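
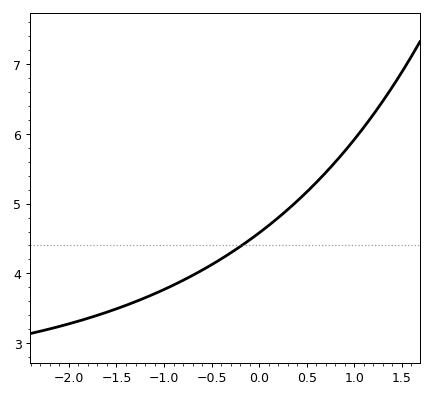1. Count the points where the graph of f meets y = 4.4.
1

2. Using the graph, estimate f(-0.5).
4.12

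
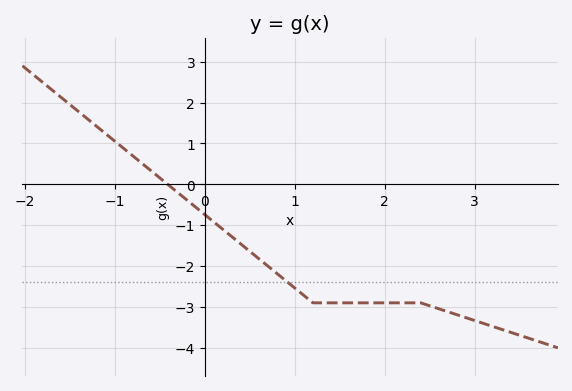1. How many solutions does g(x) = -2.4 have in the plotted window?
1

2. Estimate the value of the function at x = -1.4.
1.8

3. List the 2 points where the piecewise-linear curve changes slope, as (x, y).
(1.2, -2.9); (2.4, -2.9)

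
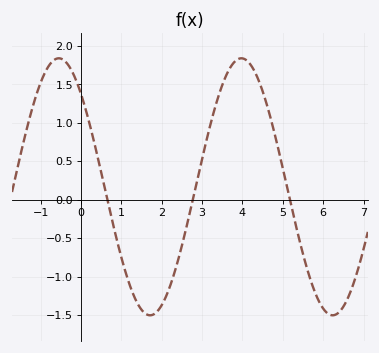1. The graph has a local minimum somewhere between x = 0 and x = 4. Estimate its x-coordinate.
1.8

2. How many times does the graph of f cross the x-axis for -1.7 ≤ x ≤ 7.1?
3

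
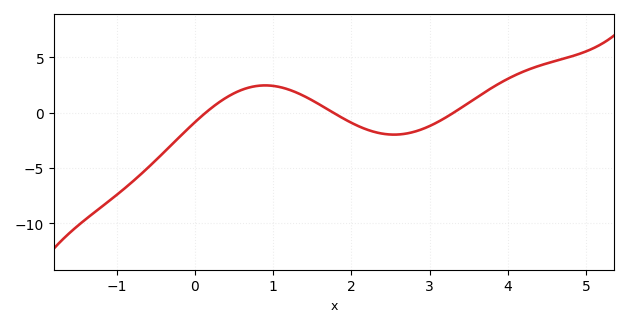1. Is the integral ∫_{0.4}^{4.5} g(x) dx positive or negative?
positive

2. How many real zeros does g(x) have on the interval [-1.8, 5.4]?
3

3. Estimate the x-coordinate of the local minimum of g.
2.54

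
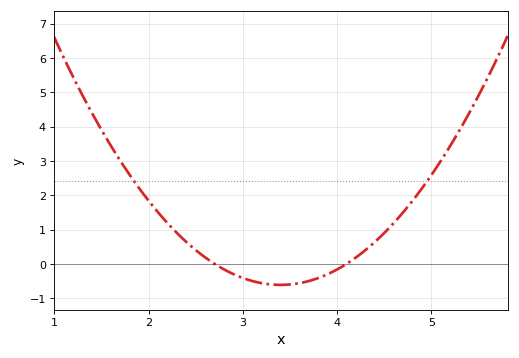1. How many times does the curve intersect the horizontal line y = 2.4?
2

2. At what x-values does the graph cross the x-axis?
2.7, 4.1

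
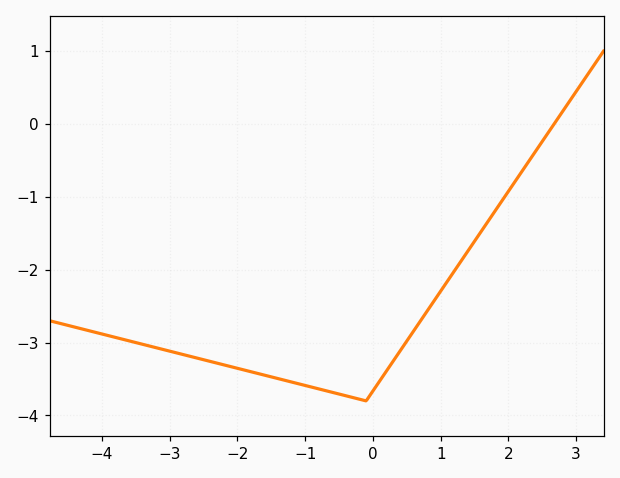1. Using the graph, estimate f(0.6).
-2.8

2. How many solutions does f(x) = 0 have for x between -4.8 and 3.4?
1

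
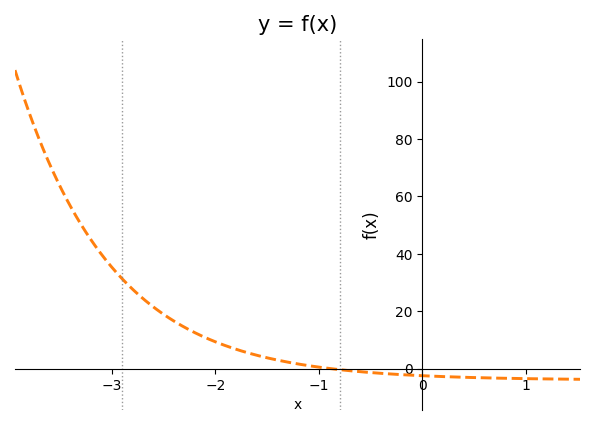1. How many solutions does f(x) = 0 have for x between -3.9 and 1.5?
1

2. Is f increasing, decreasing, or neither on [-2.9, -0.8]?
decreasing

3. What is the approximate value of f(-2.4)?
16.6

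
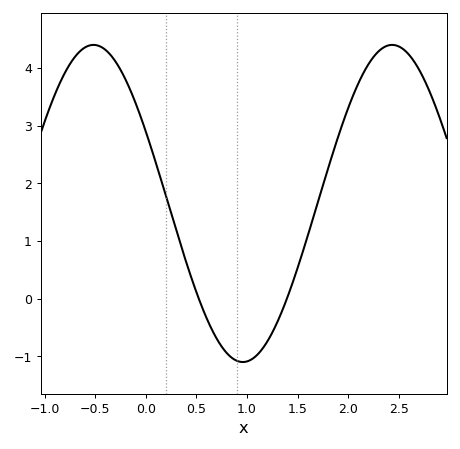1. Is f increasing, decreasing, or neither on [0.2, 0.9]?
decreasing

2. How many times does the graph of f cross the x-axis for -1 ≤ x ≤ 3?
2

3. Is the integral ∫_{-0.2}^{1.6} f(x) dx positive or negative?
positive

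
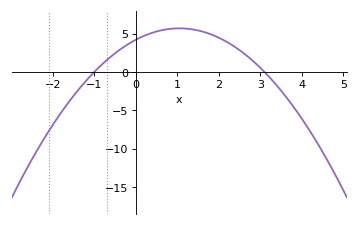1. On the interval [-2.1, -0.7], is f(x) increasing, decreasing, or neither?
increasing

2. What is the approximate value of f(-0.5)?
2.43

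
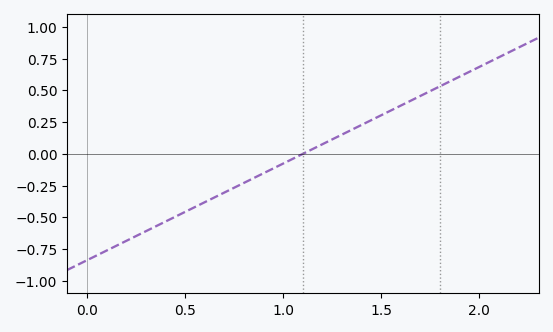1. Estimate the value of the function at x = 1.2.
0.076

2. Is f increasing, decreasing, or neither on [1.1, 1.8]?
increasing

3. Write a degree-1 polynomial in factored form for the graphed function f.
y = 0.76(x - 1.1)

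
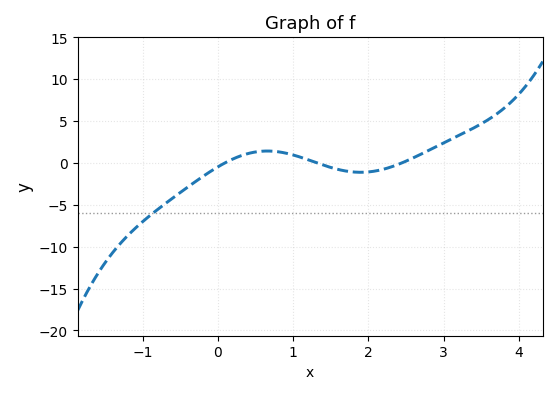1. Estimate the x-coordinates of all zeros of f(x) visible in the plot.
0.1, 1.3, 2.4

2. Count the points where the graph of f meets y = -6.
1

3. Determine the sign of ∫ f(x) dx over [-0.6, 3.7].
positive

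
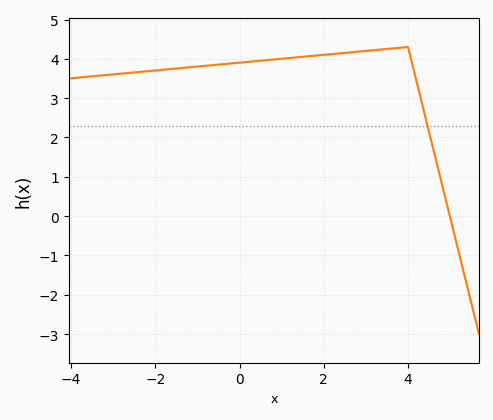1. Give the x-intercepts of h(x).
4.99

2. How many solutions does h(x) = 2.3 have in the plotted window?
1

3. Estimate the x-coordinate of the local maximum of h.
4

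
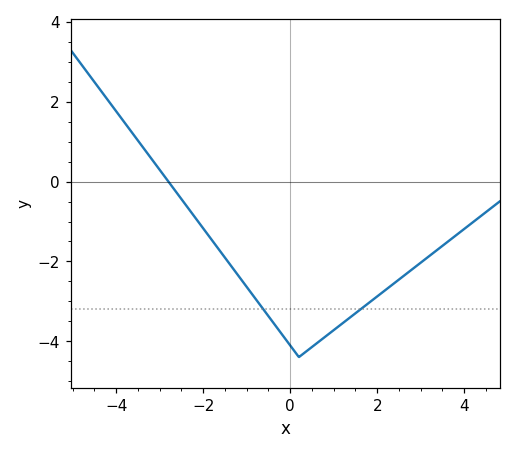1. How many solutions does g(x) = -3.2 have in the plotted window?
2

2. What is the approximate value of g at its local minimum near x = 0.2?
-4.4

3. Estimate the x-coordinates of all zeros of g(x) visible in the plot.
-2.8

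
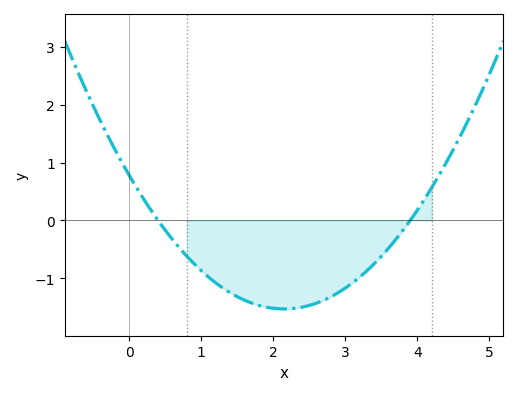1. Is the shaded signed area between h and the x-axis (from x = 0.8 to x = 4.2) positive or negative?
negative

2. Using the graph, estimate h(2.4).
-1.5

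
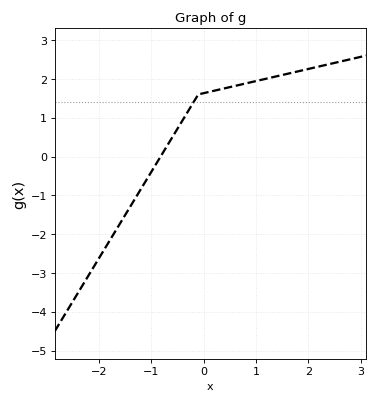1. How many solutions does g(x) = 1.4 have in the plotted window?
1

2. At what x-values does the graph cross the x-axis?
-0.819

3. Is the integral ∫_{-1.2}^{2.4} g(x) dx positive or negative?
positive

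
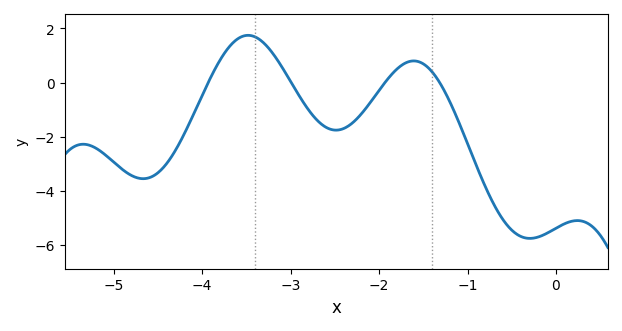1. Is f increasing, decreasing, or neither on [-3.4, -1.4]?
neither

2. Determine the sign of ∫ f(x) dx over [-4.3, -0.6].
negative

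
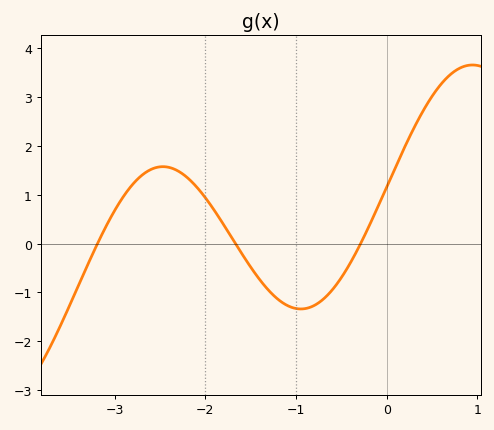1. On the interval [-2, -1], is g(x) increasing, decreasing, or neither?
decreasing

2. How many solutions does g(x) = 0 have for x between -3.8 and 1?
3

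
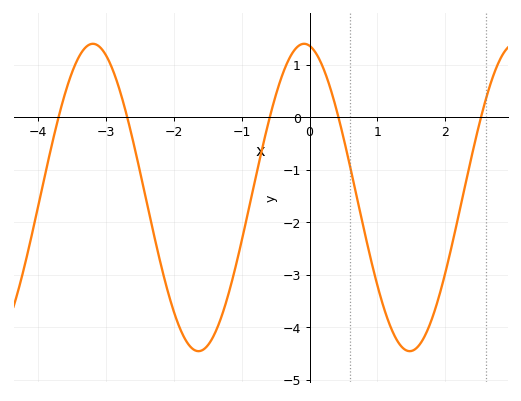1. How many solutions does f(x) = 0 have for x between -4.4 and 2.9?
5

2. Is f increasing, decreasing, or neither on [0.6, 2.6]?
neither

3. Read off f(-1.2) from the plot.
-3.4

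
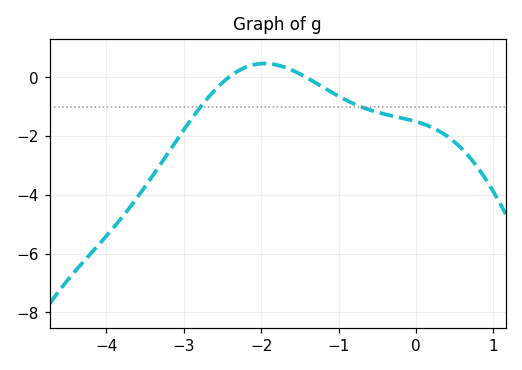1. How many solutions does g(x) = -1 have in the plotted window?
2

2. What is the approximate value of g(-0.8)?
-0.903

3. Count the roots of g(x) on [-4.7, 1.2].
2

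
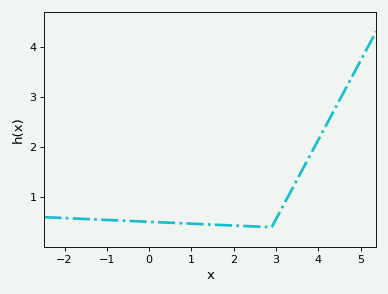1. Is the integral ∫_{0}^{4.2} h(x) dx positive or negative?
positive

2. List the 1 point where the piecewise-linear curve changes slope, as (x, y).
(2.9, 0.4)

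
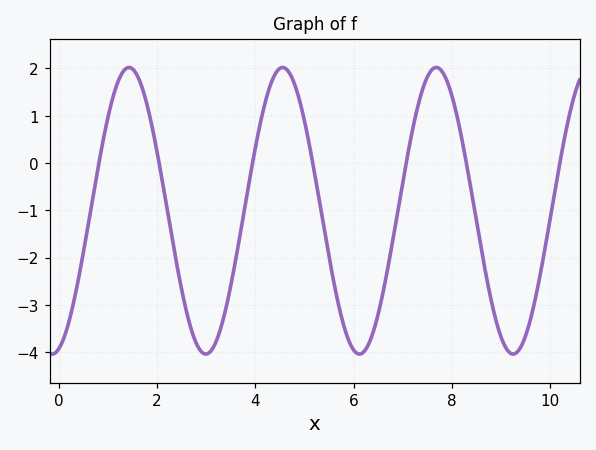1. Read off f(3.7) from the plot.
-1.5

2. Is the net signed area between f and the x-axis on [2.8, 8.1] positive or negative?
negative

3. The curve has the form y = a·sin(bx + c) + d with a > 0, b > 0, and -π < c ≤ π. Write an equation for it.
y = 3.03sin(2x - 1.3) - 1.01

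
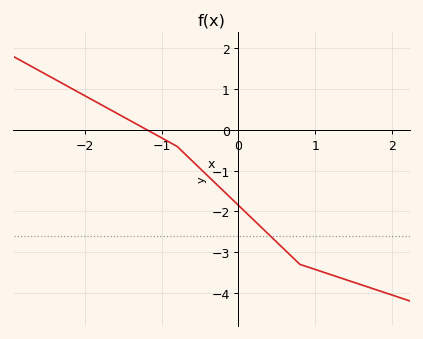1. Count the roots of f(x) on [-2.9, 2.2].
1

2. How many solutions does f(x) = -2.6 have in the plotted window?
1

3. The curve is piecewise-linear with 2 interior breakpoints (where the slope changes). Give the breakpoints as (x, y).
(-0.8, -0.4); (0.8, -3.3)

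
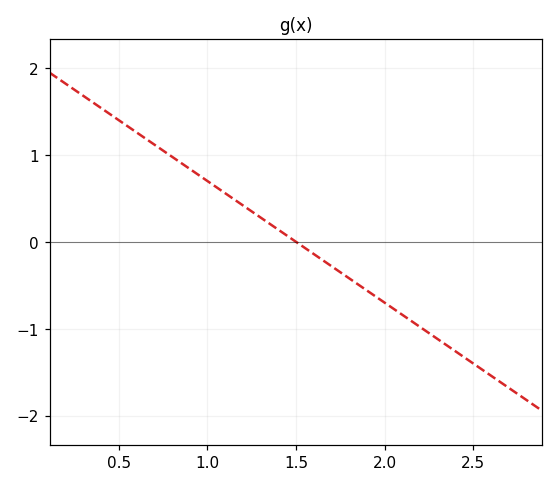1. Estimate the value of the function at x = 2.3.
-1.12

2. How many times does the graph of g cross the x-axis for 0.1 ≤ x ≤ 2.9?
1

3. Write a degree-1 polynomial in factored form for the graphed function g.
y = -1.4(x - 1.5)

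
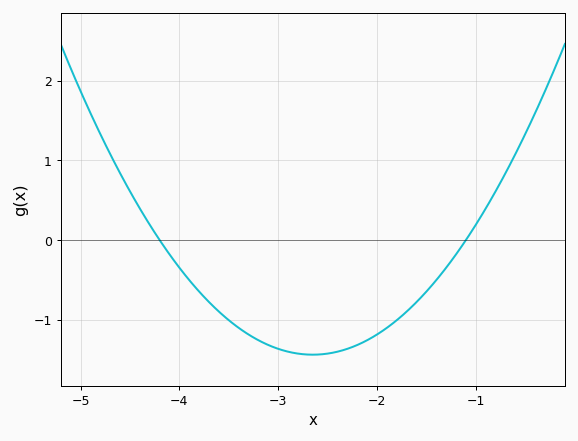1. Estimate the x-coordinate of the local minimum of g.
-2.65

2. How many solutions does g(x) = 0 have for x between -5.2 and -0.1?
2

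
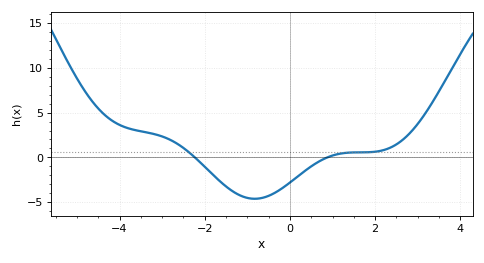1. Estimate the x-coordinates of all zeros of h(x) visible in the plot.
-2.2, 0.8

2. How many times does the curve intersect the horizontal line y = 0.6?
2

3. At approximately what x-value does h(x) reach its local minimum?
-0.8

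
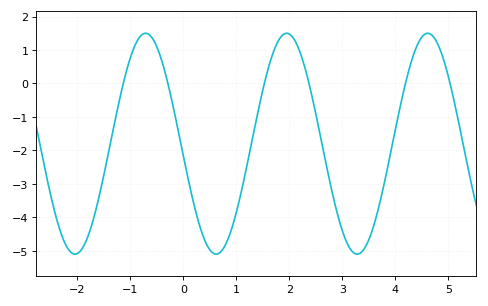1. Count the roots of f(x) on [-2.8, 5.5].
6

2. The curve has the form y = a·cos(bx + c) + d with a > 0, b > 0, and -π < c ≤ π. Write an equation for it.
y = 3.3cos(2.4x + 1.7) - 1.8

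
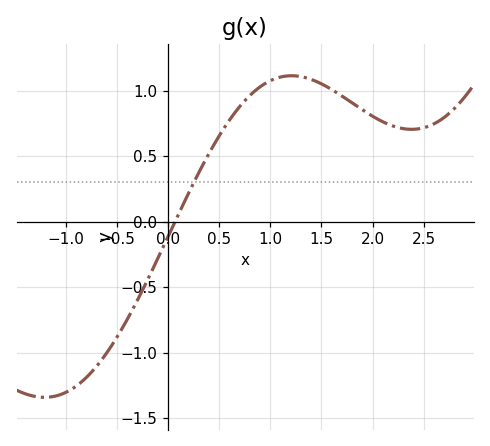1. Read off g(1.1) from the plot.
1.1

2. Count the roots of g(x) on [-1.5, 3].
1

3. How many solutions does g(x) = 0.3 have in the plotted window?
1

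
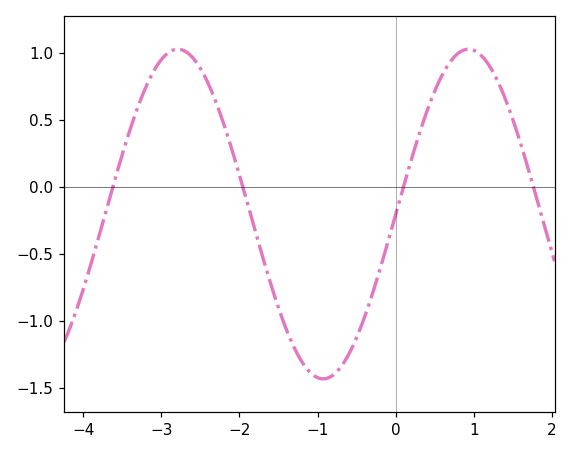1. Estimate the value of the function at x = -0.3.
-0.797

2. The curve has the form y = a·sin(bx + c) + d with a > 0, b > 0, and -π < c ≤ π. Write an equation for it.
y = 1.23sin(1.69x + 0) - 0.2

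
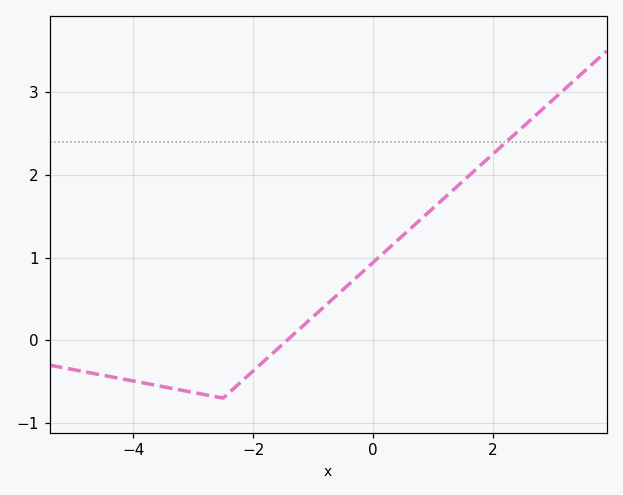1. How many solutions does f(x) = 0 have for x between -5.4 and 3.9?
1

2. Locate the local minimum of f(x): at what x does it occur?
-2.5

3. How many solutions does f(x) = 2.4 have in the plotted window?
1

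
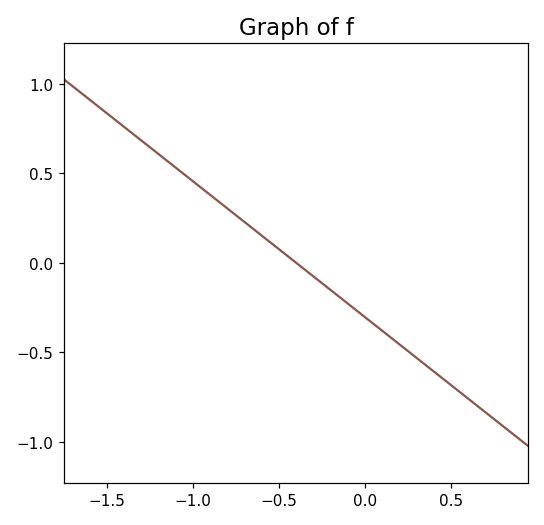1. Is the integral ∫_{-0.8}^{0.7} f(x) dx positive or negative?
negative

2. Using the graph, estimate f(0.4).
-0.608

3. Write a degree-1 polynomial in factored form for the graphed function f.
y = -0.76(x + 0.4)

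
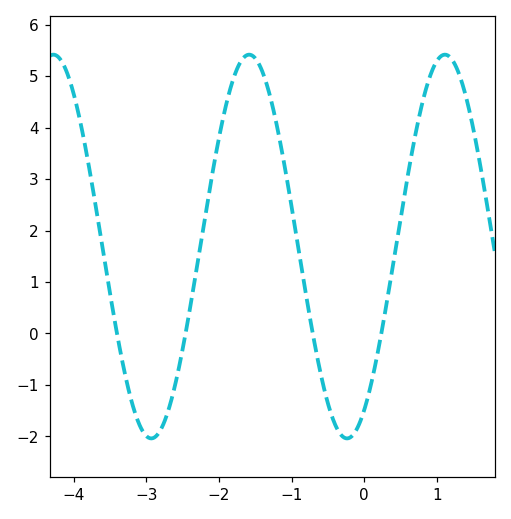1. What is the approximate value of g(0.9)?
5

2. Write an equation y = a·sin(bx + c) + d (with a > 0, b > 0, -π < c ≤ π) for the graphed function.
y = 3.73sin(2.3x - 1) + 1.69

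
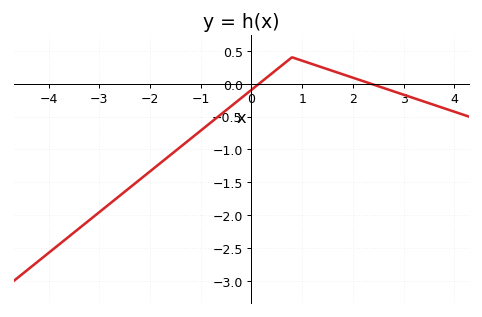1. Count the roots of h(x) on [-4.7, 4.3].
2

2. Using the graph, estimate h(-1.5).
-1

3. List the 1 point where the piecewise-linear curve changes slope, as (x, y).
(0.8, 0.4)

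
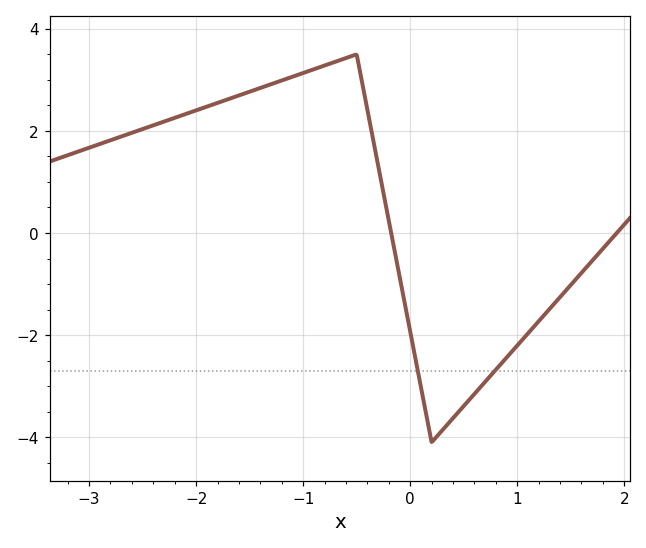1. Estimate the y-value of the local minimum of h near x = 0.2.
-4.1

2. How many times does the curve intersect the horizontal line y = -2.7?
2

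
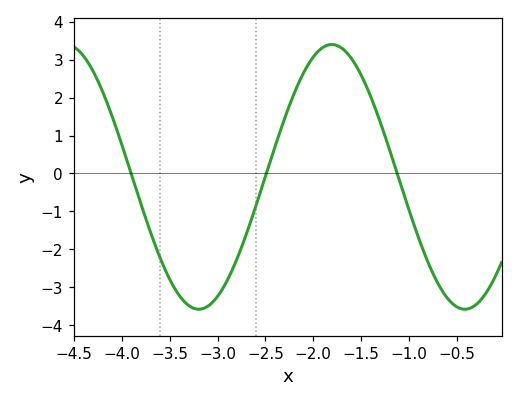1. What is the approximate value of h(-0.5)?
-3.52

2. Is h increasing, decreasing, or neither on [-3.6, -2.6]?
neither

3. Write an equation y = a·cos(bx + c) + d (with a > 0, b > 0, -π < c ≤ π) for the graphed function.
y = 3.49cos(2.26x - 2.2) - 0.09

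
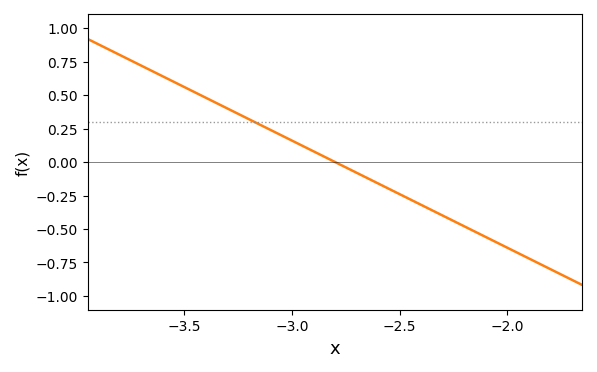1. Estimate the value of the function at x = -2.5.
-0.25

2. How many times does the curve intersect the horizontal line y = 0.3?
1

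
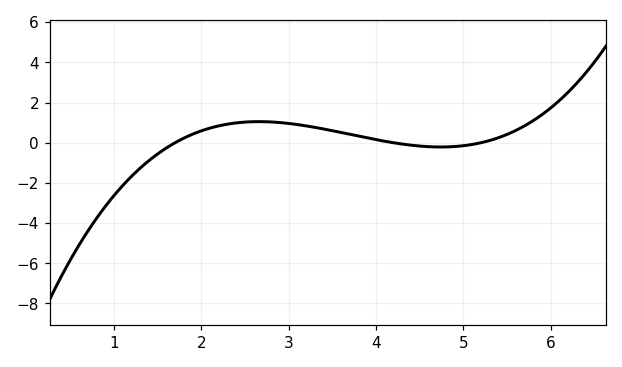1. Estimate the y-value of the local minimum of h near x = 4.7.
-0.2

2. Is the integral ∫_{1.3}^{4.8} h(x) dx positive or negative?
positive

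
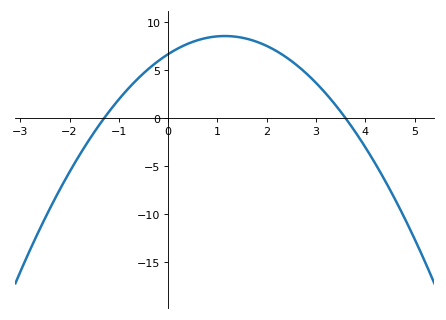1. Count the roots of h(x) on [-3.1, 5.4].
2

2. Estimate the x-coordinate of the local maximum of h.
1.2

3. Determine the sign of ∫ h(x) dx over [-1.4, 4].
positive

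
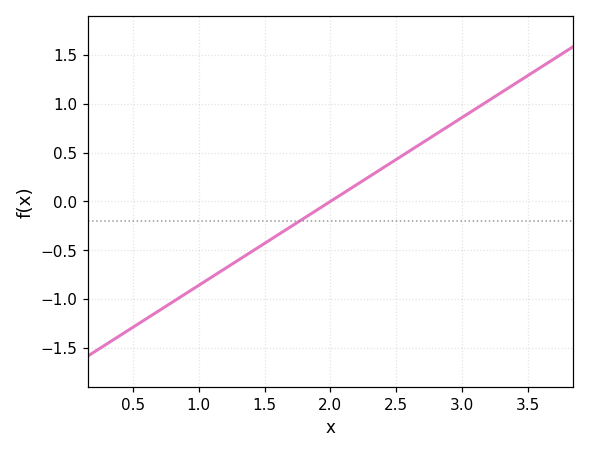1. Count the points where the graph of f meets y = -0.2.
1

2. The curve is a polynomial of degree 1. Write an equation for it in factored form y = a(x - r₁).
y = 0.86(x - 2)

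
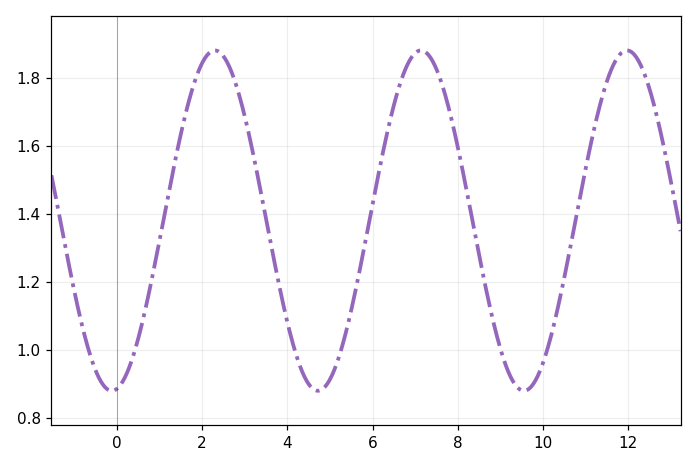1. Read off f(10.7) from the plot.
1.34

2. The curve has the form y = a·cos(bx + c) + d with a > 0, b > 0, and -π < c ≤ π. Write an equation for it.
y = 0.5cos(1.3x - 3) + 1.38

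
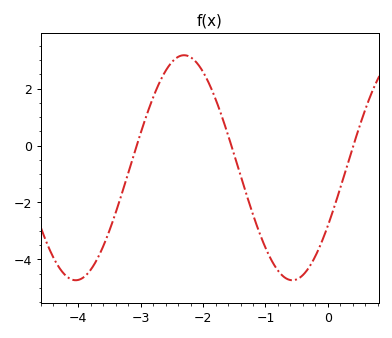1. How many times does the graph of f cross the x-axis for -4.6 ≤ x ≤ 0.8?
3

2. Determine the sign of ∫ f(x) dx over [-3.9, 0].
negative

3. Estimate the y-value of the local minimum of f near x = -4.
-4.8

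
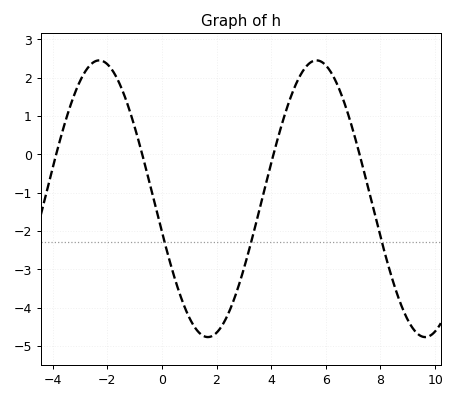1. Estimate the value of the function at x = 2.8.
-3.45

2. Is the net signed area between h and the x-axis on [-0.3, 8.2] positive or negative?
negative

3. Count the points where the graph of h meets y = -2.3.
3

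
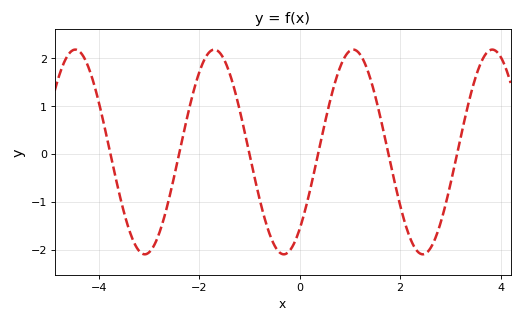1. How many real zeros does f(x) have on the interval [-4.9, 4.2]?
6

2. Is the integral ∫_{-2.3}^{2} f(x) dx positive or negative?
positive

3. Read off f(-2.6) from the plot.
-0.93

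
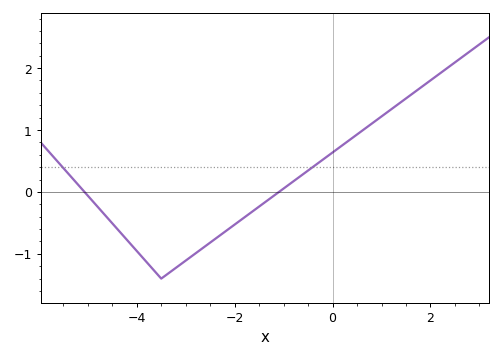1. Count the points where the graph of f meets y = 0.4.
2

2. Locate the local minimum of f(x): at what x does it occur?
-3.4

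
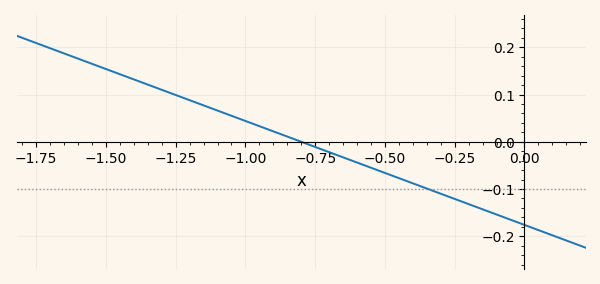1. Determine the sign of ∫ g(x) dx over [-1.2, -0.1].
negative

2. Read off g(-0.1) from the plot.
-0.154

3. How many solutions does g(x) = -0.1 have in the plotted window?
1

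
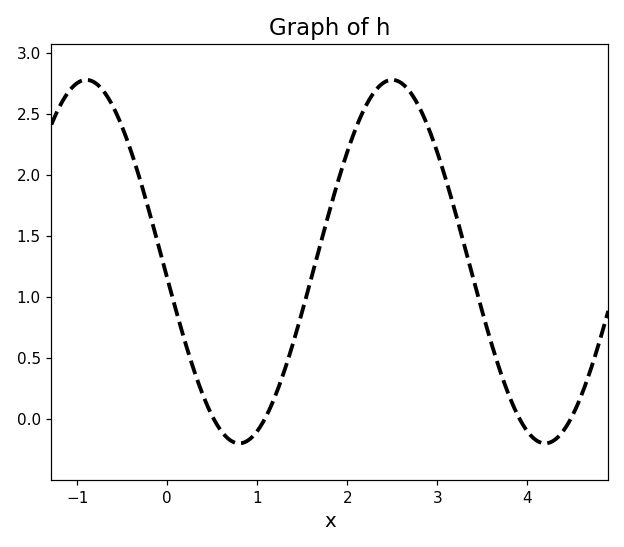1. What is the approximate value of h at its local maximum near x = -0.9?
2.8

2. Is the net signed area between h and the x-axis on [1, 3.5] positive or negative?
positive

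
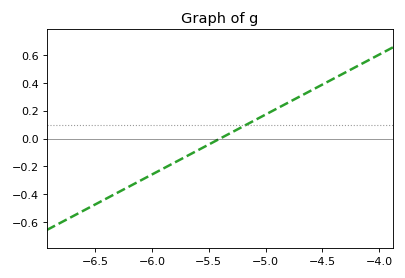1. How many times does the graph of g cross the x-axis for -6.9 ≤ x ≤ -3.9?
1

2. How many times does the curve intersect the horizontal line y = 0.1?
1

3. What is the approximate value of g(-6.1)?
-0.301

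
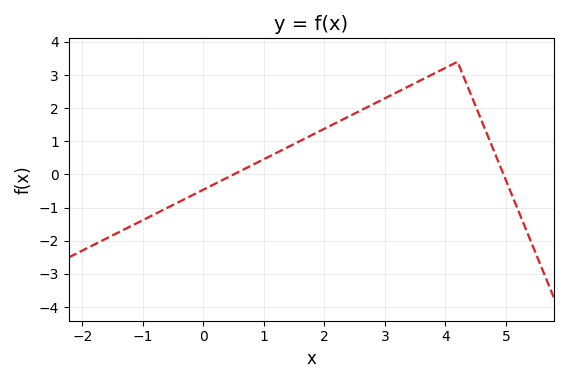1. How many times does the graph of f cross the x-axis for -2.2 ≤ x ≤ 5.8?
2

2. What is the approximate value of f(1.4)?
0.8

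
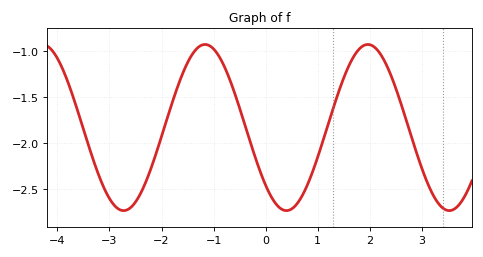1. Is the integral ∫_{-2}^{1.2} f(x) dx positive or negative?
negative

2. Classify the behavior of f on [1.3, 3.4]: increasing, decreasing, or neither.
neither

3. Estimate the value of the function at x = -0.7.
-1.3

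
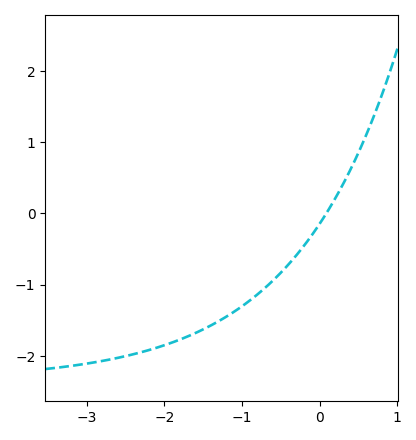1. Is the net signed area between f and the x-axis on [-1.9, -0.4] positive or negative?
negative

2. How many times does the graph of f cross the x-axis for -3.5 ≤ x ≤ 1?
1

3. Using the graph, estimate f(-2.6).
-2.03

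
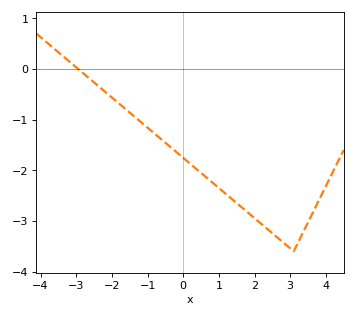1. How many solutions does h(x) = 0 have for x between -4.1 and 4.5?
1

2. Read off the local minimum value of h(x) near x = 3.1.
-3.6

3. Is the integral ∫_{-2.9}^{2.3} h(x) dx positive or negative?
negative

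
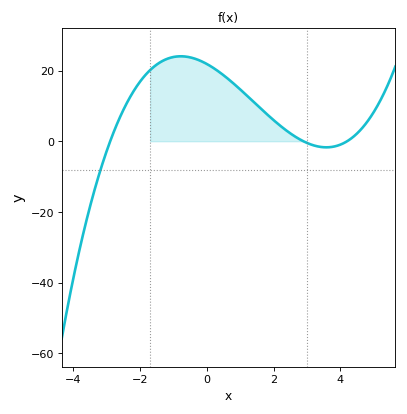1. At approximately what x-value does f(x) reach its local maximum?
-0.781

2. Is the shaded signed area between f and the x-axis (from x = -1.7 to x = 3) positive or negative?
positive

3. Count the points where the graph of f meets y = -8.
1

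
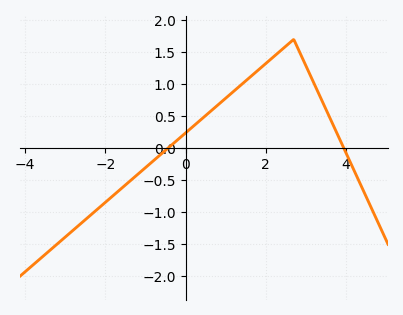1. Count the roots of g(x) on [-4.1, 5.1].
2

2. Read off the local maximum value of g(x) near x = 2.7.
1.7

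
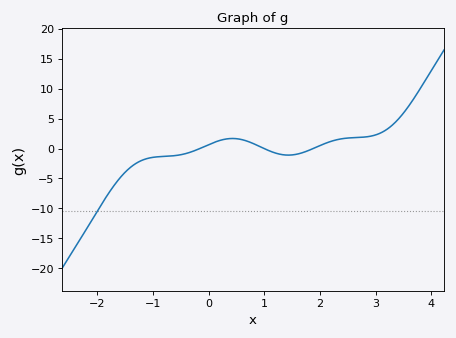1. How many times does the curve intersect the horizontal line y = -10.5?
1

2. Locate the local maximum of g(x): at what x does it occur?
0.4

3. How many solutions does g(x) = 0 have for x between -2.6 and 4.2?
3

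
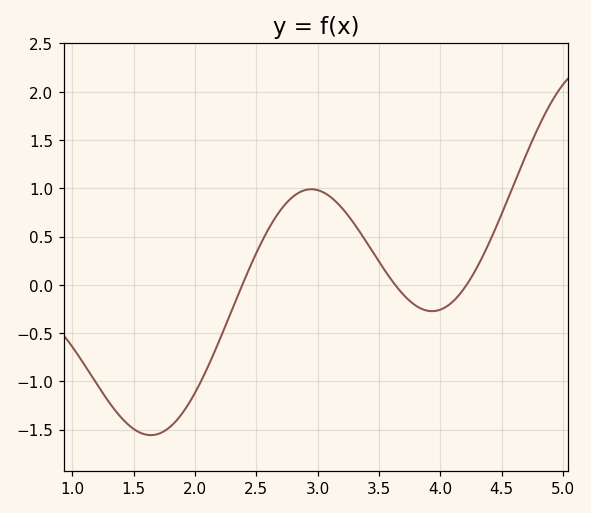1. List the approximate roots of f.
2.39, 3.63, 4.21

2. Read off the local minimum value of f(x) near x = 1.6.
-1.56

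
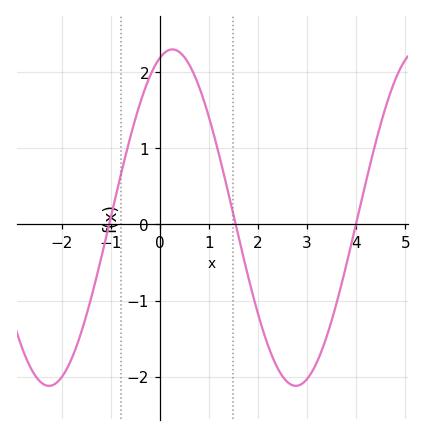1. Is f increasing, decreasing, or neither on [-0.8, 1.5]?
neither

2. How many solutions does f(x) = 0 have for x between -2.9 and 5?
3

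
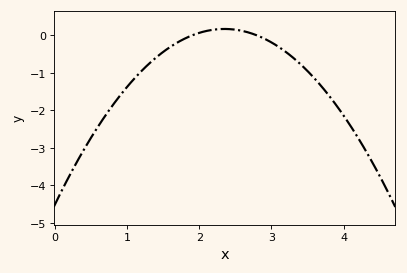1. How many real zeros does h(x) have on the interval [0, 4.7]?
2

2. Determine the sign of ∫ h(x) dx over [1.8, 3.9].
negative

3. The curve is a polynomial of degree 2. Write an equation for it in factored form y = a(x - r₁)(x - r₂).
y = -0.85(x - 1.9)(x - 2.8)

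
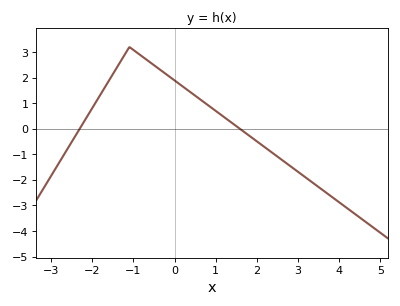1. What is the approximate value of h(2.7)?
-1.33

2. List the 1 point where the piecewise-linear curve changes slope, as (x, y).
(-1.1, 3.2)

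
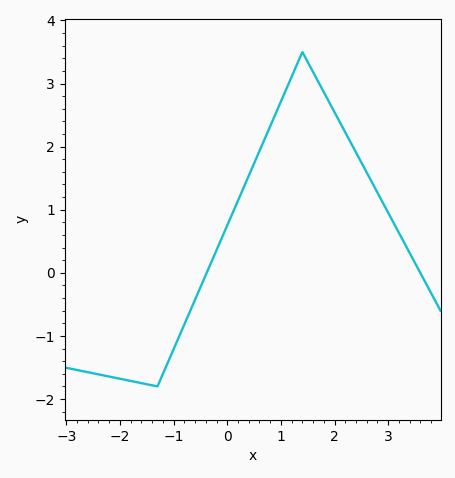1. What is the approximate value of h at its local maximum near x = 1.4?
3.5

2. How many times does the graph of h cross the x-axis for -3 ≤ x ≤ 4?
2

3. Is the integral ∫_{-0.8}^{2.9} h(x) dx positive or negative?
positive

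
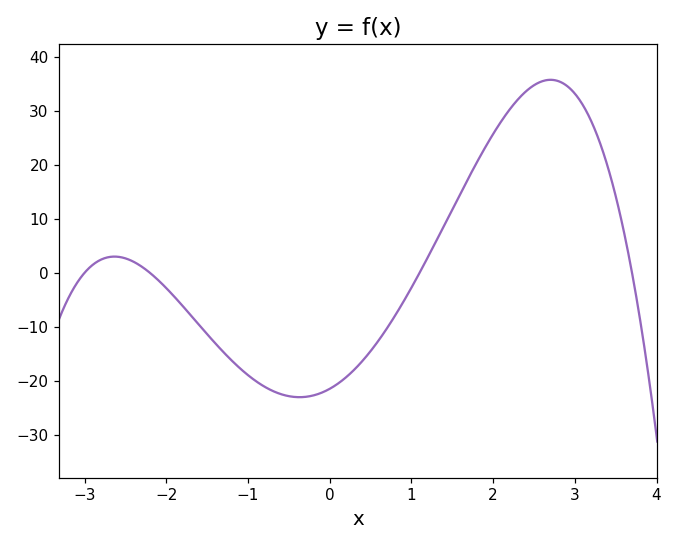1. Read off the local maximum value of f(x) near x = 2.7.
36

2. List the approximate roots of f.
-3, -2.2, 1.1, 3.7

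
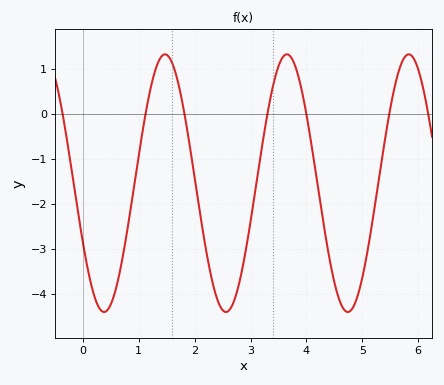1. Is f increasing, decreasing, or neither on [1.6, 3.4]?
neither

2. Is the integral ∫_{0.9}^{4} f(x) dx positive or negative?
negative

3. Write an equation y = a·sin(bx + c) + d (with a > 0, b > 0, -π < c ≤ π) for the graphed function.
y = 2.86sin(2.88x - 2.66) - 1.54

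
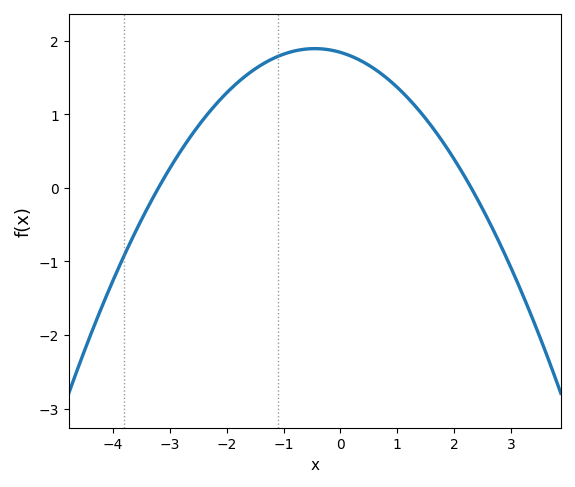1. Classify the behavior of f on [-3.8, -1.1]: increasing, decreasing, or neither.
increasing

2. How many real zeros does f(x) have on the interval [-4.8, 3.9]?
2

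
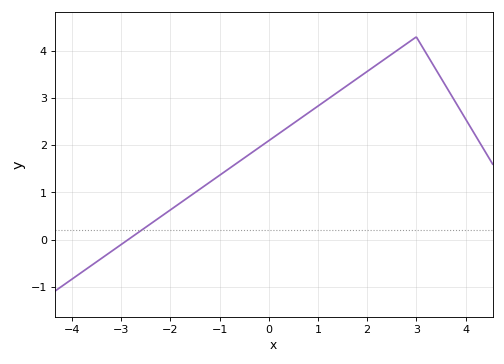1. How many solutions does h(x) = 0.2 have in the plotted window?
1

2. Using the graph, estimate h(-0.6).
1.7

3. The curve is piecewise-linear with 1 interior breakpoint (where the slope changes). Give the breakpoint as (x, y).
(3, 4.3)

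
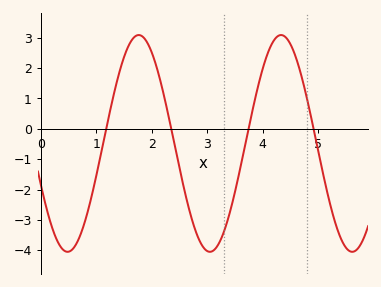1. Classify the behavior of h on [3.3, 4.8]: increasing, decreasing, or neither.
neither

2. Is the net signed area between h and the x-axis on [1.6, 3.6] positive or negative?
negative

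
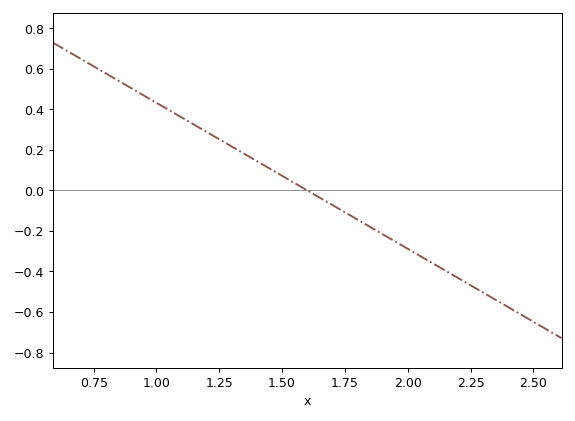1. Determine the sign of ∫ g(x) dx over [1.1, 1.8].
positive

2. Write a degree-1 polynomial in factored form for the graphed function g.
y = -0.72(x - 1.6)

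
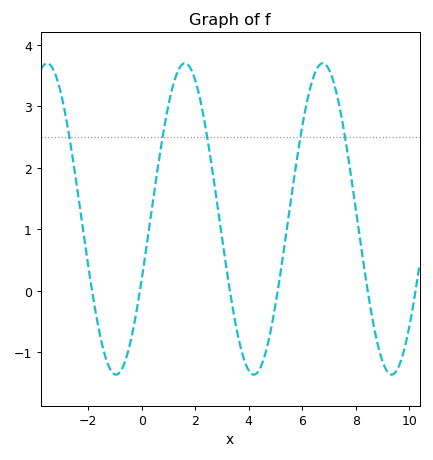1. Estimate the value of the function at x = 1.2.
3.4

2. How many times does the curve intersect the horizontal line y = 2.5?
5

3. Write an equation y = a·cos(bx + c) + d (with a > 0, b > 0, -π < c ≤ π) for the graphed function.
y = 2.53cos(1.2x - 2) + 1.17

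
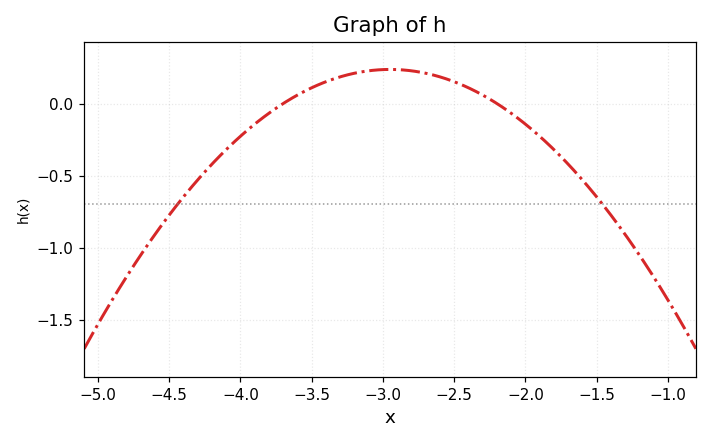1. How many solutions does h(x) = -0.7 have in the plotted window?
2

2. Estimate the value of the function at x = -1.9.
-0.25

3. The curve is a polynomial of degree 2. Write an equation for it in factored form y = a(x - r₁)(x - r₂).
y = -0.42(x + 3.7)(x + 2.2)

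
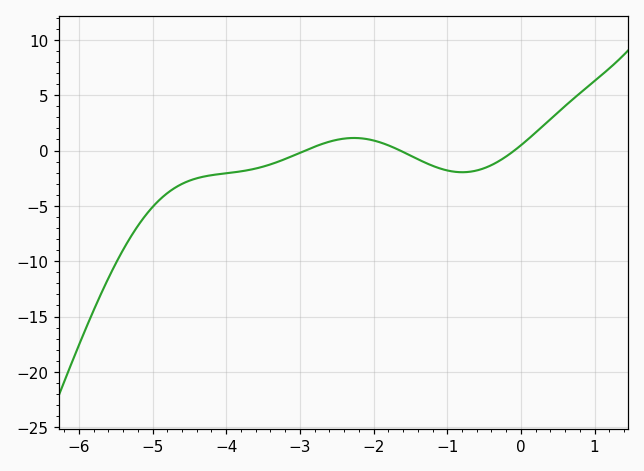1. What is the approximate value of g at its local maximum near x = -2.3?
1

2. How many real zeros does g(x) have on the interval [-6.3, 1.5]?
3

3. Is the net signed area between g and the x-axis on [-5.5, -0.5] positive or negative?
negative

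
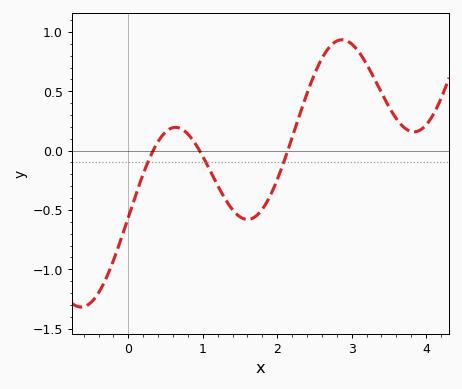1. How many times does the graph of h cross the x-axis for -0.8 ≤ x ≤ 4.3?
3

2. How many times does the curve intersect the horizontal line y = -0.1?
3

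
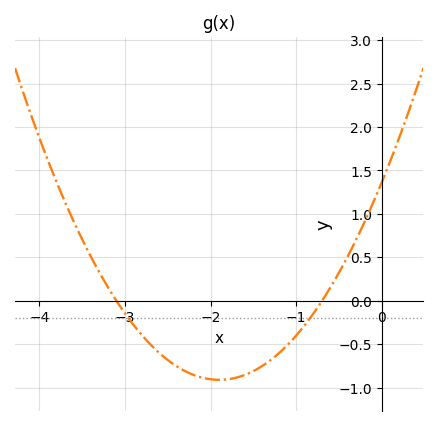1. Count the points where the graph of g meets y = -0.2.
2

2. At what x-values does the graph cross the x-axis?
-3.1, -0.7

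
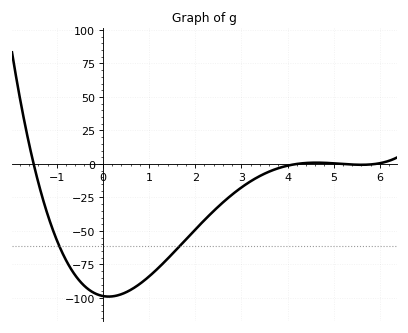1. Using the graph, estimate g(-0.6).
-85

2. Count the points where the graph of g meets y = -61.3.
2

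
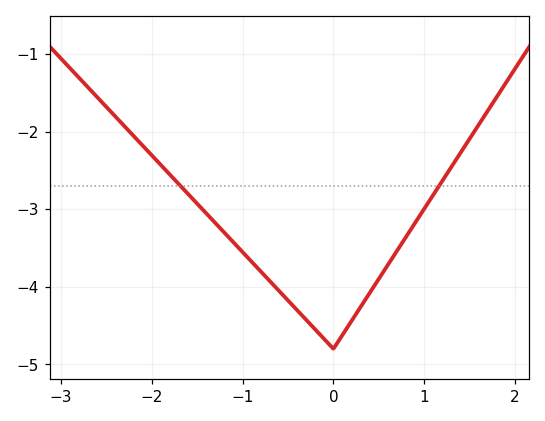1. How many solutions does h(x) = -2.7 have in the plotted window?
2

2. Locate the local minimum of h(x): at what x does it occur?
-0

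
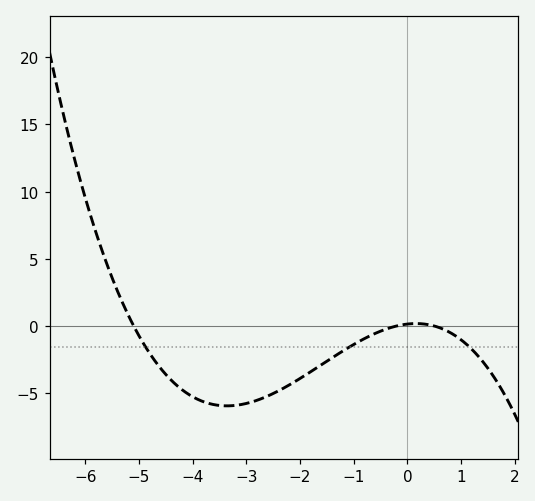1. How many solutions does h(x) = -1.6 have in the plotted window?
3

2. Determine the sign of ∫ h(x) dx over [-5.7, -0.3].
negative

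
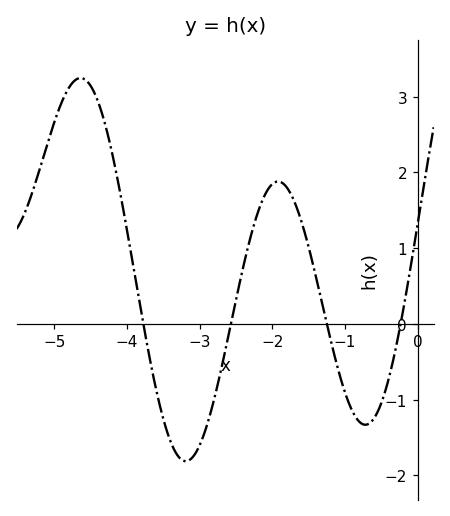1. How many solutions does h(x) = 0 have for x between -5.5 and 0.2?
4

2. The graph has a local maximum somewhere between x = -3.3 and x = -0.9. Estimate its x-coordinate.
-1.9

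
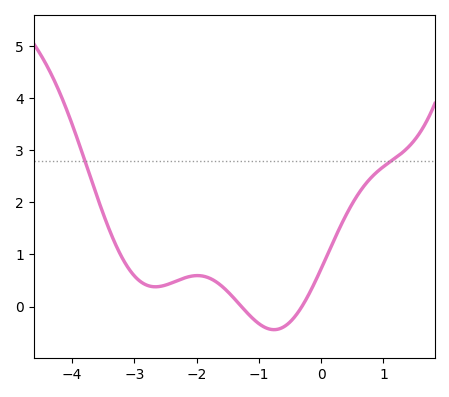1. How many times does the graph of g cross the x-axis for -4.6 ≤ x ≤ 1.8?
2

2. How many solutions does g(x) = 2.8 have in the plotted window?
2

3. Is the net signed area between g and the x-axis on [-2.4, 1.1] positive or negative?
positive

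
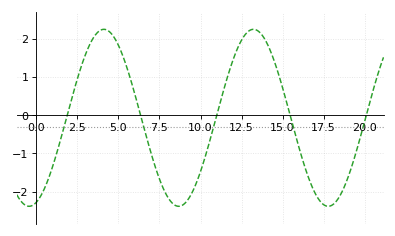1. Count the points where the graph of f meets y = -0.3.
5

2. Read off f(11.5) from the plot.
0.8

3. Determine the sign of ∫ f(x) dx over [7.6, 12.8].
negative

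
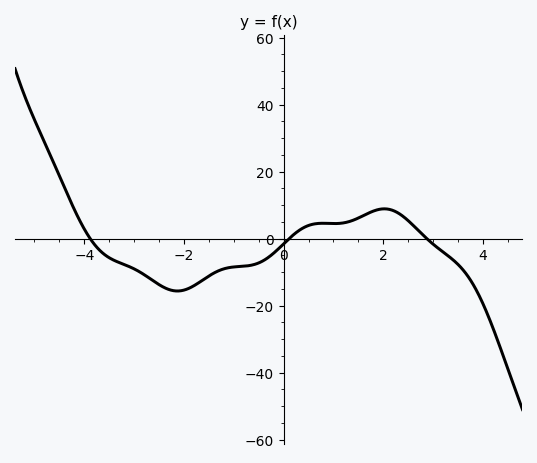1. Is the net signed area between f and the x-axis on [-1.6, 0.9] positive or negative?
negative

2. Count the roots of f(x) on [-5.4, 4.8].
3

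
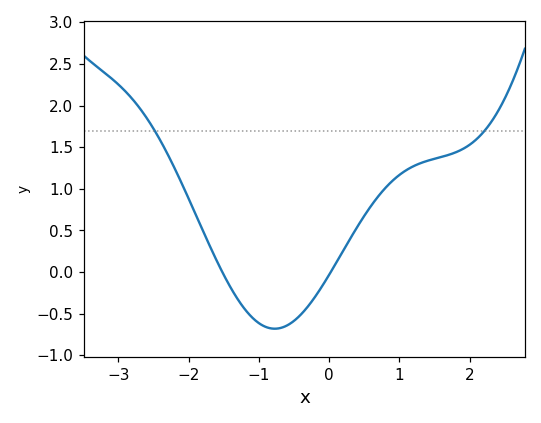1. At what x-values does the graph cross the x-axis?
-1.52, 0.024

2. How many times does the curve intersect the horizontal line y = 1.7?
2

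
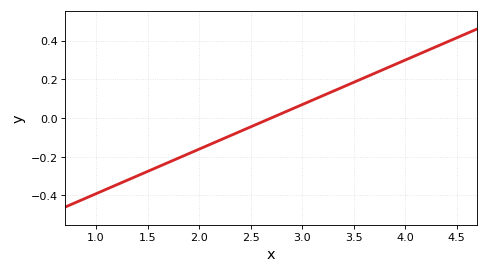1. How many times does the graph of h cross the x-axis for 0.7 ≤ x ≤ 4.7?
1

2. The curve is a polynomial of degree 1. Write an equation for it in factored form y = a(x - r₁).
y = 0.23(x - 2.7)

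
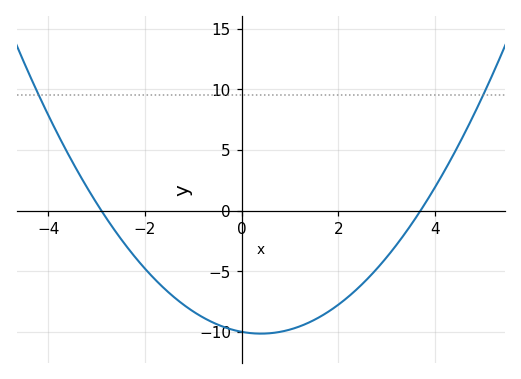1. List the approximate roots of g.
-2.9, 3.7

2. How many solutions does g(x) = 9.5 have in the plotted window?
2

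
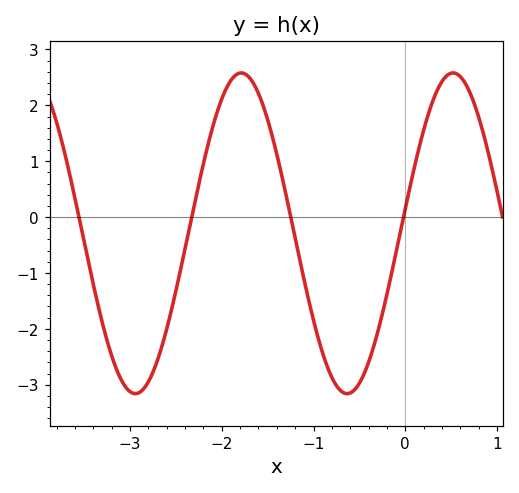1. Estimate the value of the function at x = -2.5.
-1.3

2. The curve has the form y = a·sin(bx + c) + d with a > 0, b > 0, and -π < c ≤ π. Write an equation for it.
y = 2.87sin(2.7x + 0.15) - 0.29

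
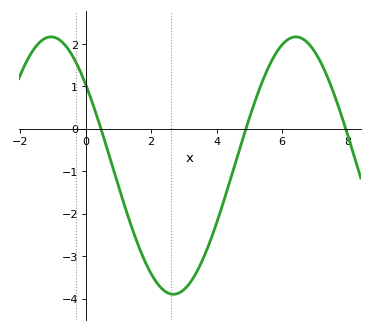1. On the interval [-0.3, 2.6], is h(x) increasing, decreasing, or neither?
decreasing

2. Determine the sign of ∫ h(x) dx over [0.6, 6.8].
negative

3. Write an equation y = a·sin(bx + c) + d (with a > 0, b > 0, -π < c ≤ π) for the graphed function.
y = 3.03sin(0.84x + 2.46) - 0.87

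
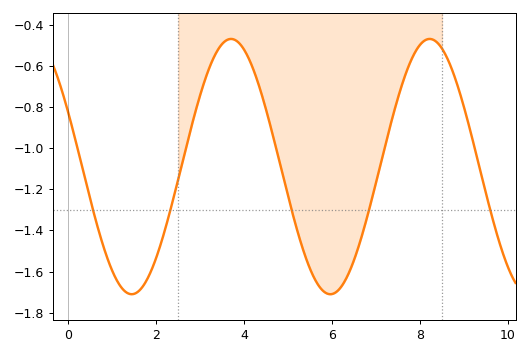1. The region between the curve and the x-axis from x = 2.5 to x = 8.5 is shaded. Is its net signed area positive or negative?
negative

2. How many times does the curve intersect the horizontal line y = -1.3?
5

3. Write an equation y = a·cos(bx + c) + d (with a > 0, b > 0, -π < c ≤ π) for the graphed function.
y = 0.62cos(1.39x + 1.14) - 1.09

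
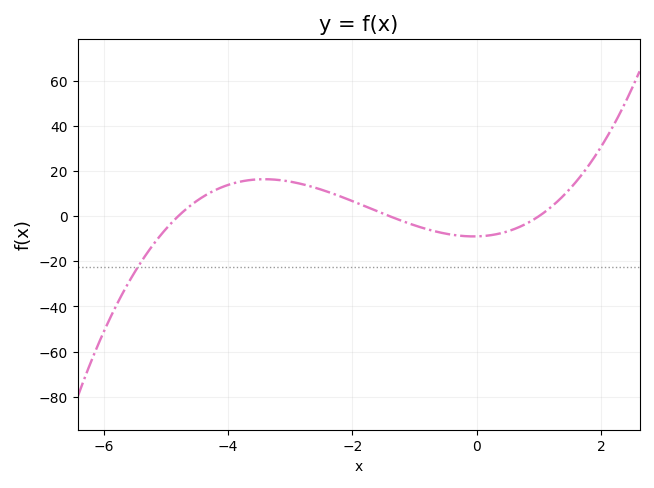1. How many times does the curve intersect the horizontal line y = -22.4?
1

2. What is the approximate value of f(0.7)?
-4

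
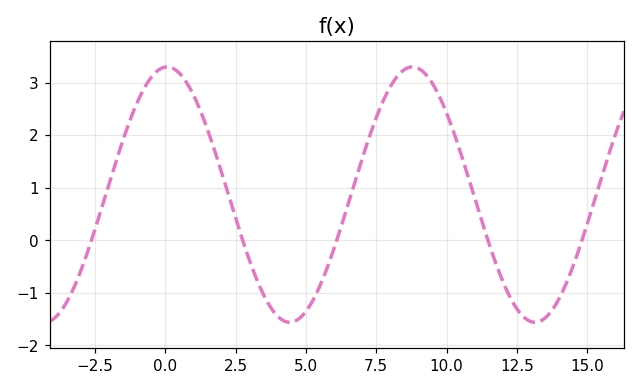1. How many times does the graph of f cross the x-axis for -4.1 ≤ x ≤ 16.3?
5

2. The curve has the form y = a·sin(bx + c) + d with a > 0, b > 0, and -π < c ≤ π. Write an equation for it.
y = 2.43sin(0.72x + 1.53) + 0.87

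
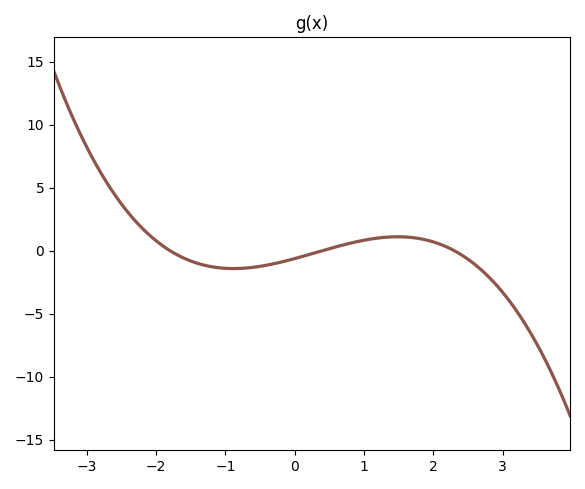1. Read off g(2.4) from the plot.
-0.5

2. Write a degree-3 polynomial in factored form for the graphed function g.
y = -0.38(x + 1.8)(x - 0.4)(x - 2.3)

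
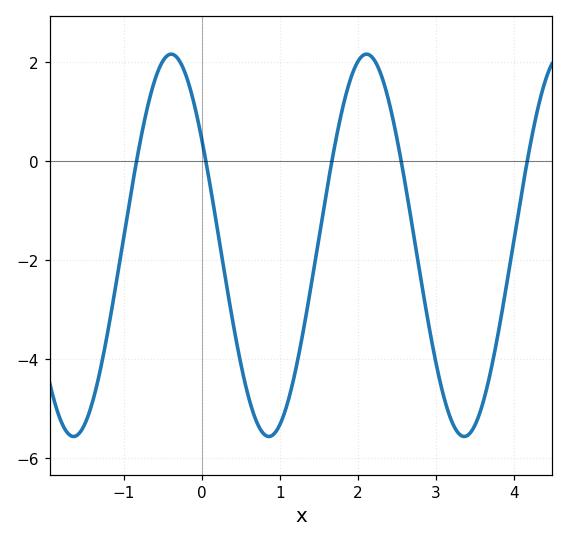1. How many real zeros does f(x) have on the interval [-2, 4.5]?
5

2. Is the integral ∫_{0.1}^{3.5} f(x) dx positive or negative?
negative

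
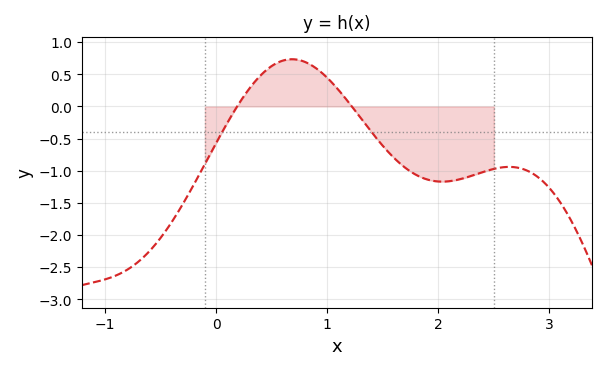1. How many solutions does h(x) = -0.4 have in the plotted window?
2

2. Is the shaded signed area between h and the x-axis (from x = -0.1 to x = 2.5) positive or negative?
negative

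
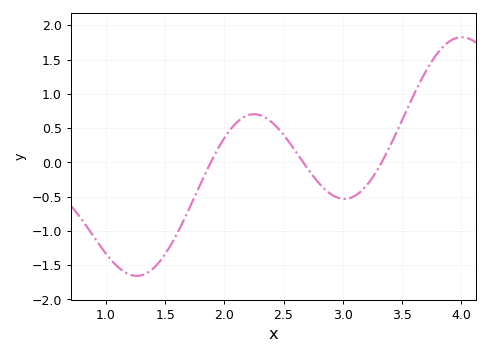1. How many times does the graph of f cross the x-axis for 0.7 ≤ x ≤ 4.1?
3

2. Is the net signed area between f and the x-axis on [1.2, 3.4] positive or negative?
negative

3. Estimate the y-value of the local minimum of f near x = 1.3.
-1.65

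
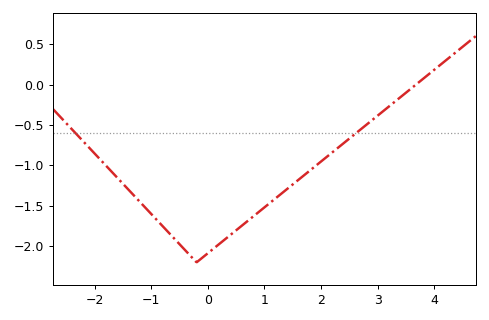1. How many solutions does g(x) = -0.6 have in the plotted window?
2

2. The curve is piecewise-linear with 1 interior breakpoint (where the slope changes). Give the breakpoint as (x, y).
(-0.2, -2.2)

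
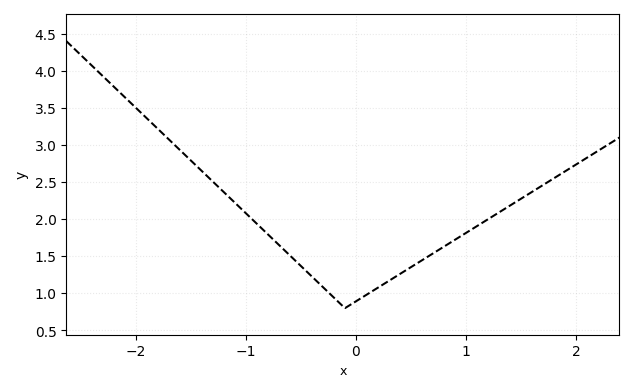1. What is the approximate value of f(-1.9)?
3.36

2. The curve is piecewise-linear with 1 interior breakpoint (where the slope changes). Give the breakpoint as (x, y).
(-0.1, 0.8)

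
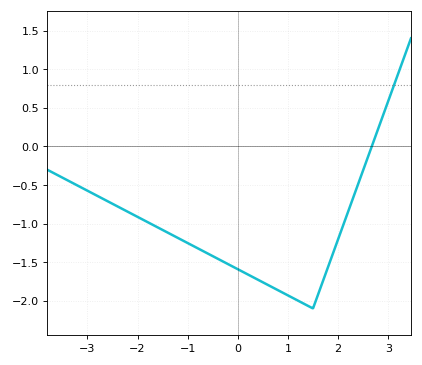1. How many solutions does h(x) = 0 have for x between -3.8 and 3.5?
1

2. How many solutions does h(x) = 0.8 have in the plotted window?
1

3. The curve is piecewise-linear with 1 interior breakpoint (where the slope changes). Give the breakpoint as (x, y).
(1.5, -2.1)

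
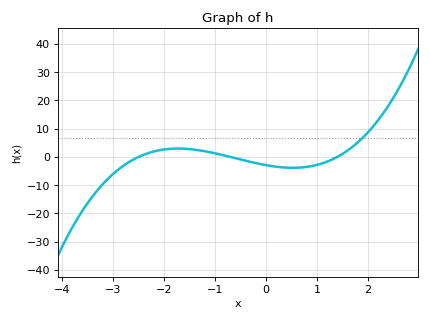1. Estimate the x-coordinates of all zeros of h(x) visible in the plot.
-2.5, -0.7, 1.4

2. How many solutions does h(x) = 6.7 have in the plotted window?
1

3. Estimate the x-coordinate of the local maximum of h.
-1.7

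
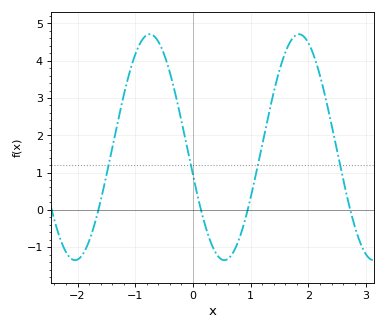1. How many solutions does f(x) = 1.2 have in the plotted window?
4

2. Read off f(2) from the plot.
4.5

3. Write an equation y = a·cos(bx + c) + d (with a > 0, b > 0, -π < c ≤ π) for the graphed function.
y = 3.03cos(2.4x + 1.8) + 1.68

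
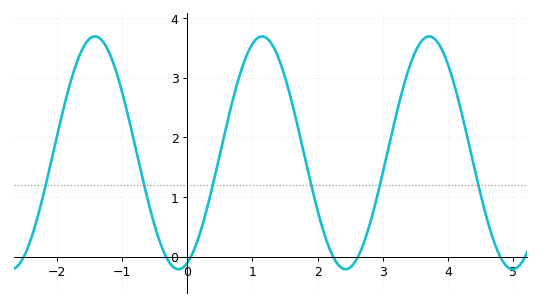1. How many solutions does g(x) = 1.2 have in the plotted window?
6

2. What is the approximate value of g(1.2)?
3.7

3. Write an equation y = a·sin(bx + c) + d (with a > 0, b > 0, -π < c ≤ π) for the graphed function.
y = 1.95sin(2.5x - 1.2) + 1.74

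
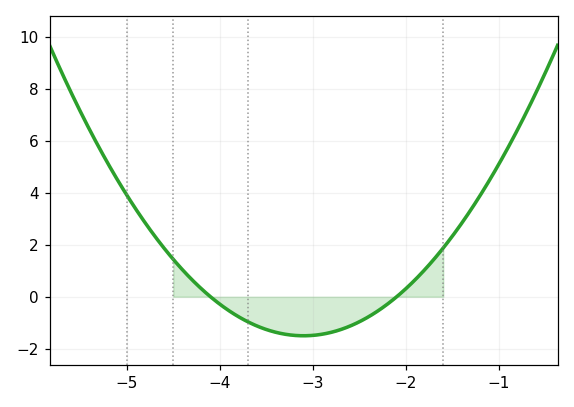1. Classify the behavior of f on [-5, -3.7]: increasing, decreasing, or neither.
decreasing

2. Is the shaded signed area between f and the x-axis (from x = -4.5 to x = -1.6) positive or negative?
negative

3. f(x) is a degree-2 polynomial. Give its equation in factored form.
y = 1.5(x + 4.1)(x + 2.1)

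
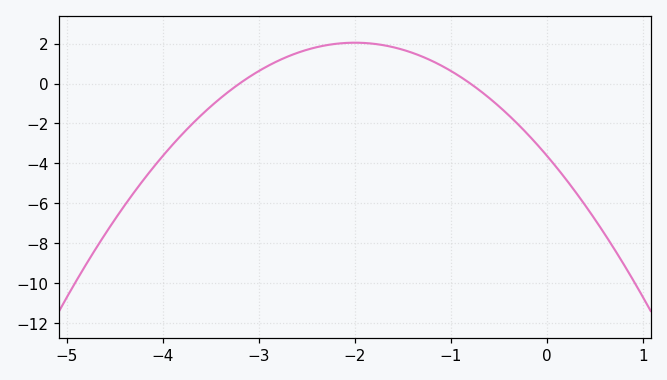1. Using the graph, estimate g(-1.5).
1.6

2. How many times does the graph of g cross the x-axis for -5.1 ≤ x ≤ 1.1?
2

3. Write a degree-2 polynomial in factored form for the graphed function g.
y = -1.42(x + 3.2)(x + 0.8)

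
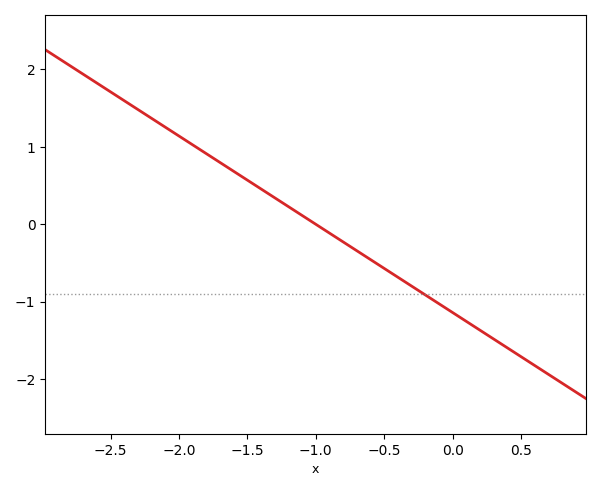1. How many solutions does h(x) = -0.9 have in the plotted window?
1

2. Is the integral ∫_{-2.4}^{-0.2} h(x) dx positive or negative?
positive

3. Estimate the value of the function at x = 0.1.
-1.25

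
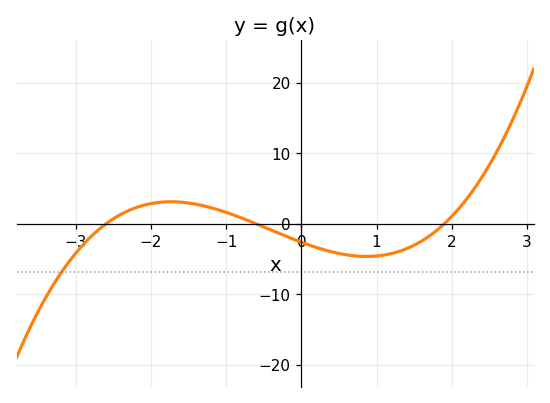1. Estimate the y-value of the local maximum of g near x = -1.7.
3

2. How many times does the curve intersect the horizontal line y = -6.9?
1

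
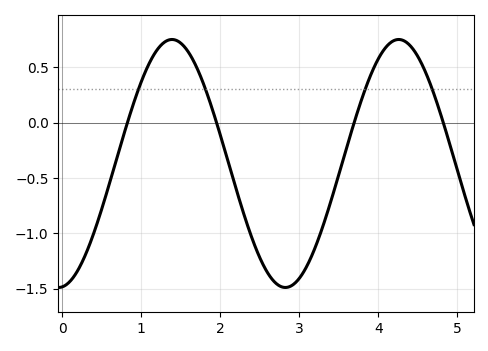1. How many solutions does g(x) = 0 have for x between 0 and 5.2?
4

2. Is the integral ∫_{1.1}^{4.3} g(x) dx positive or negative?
negative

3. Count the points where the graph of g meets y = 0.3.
4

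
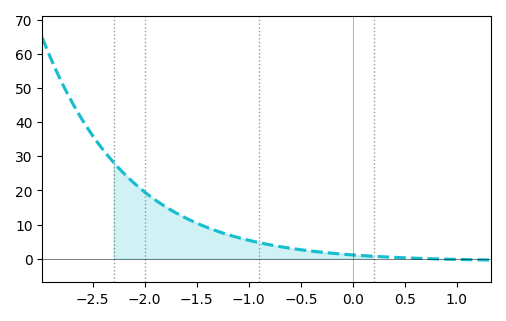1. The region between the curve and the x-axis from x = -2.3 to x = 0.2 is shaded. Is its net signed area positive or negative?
positive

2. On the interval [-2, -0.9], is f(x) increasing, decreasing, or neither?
decreasing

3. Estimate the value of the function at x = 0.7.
0.007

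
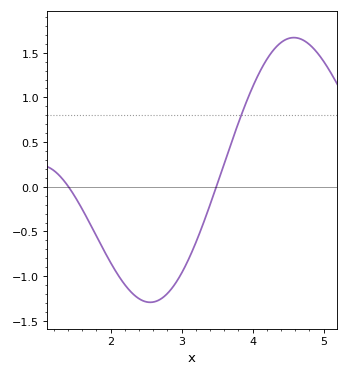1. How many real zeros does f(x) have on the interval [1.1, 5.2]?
2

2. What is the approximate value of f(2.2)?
-1.09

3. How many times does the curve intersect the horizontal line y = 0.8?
1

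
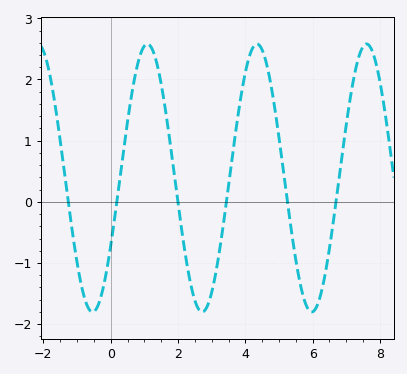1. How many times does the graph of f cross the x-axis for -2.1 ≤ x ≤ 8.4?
6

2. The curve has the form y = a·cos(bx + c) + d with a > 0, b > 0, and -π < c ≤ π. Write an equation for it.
y = 2.19cos(1.93x - 2.1) + 0.39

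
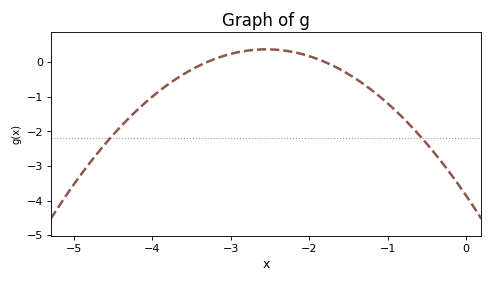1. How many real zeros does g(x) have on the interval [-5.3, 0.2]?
2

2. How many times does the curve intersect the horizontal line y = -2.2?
2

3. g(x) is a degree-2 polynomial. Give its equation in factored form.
y = -0.65(x + 3.3)(x + 1.8)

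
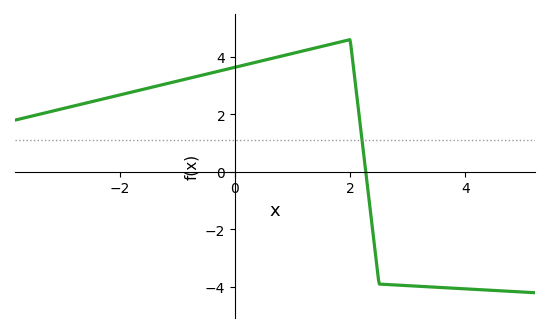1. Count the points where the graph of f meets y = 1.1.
1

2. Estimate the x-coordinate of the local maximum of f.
2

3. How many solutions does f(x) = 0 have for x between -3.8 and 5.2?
1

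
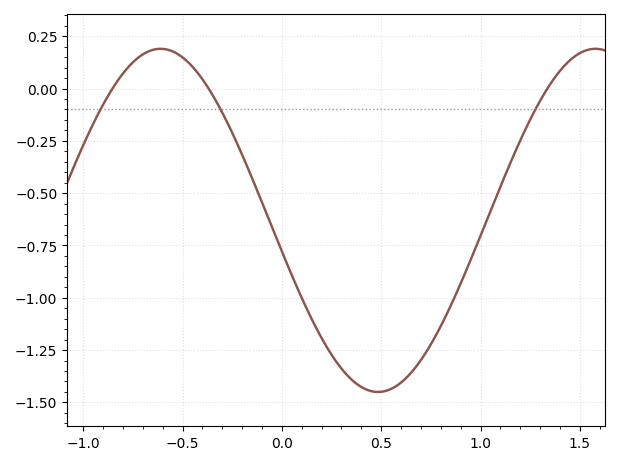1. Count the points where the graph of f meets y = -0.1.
3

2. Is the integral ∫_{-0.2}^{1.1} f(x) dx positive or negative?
negative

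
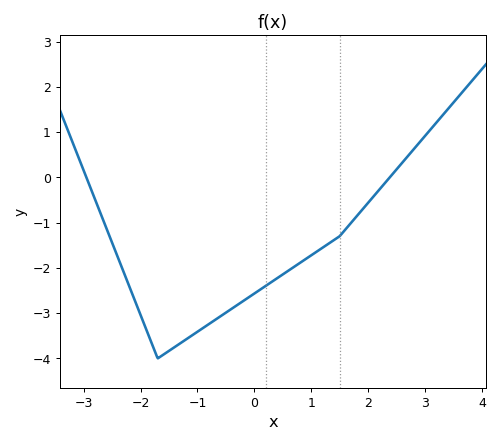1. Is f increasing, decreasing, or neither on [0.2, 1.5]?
increasing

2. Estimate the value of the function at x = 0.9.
-1.8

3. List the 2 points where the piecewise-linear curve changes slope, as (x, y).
(-1.7, -4); (1.5, -1.3)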